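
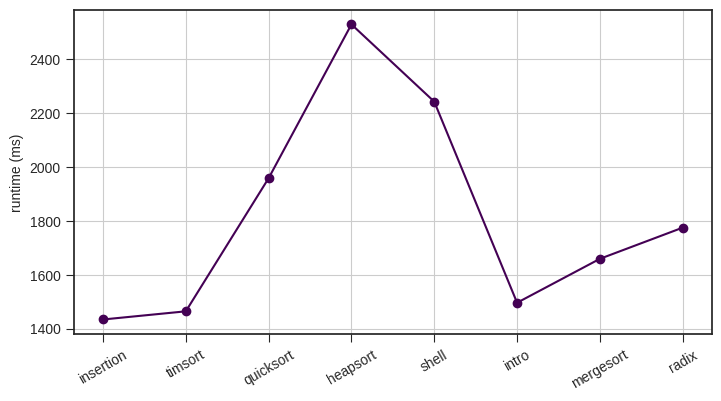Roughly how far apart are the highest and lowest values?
Max heapsort ≈ 2500, min insertion ≈ 1400; range ≈ 1100.

≈ 1100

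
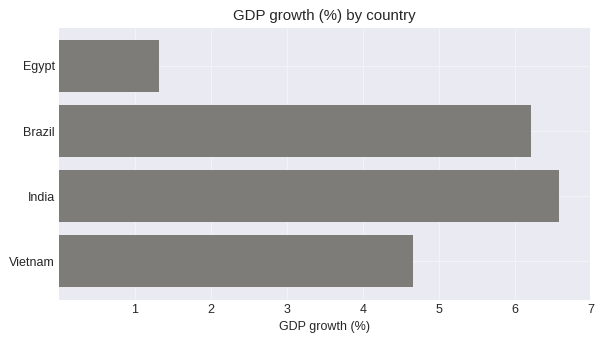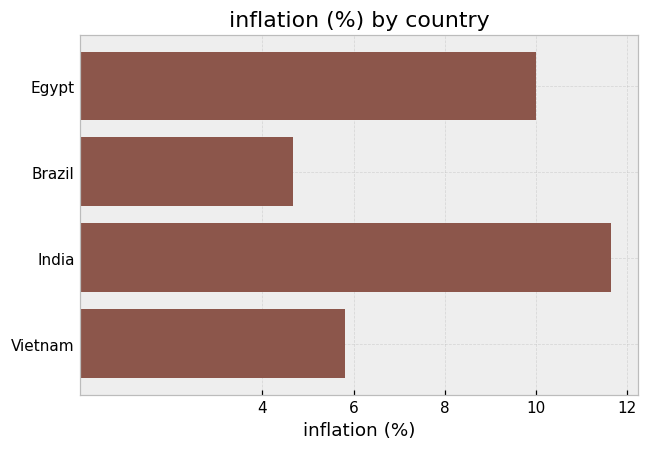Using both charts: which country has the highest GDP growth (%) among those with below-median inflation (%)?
Brazil

Chart 2 median inflation (%) ≈ 8; below-median countries: Brazil, Vietnam. Among those, Brazil has the highest GDP growth (%) (≈ 6).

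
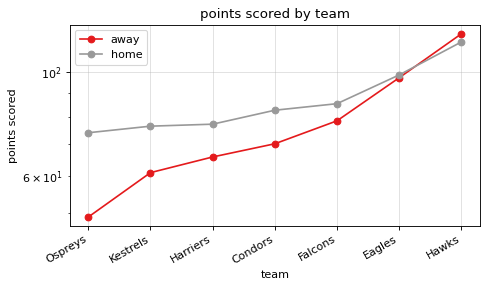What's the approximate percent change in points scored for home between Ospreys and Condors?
≈ +14.3%

Ospreys ≈ 70, Condors ≈ 80; (80 − 70) / 70 ≈ +14.3%.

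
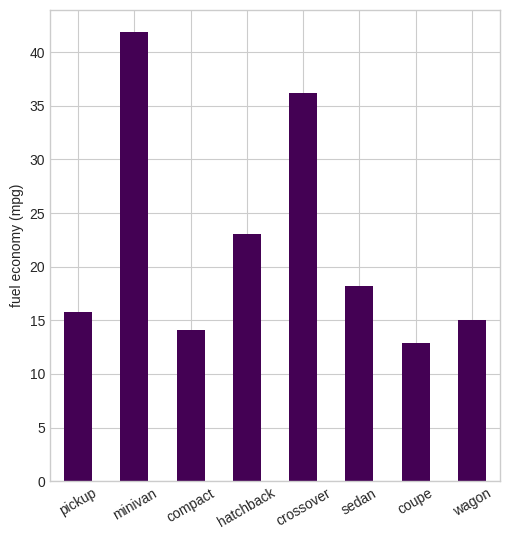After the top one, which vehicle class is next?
crossover

Top 3: minivan ≈ 40, crossover ≈ 35, hatchback ≈ 25.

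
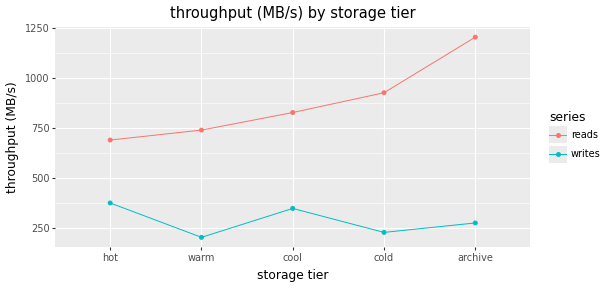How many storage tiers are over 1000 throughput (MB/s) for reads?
Above 1000: archive.

1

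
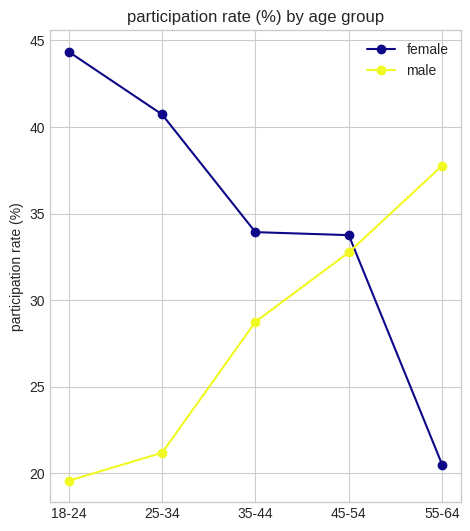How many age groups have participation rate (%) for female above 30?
Above 30: 18-24, 25-34, 35-44, 45-54.

4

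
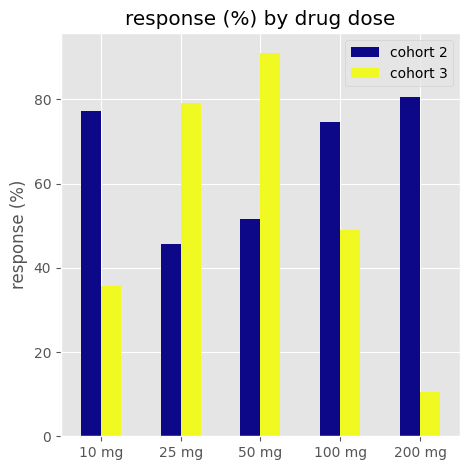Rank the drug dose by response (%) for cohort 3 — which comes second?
Top 3 for cohort 3: 50 mg ≈ 90, 25 mg ≈ 80, 100 mg ≈ 50.

25 mg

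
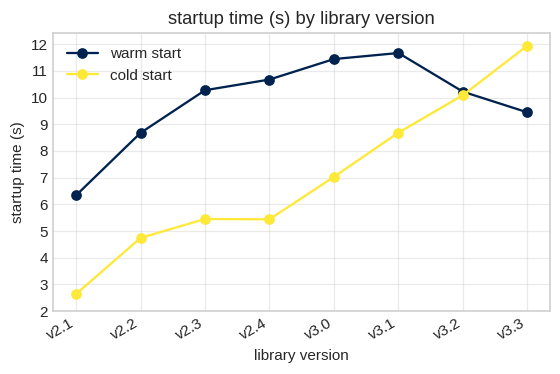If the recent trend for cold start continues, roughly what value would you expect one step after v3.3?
≈ 13.5

Last three: 9, 10, 12 → slope ≈ 1.5/step → next ≈ 13.5.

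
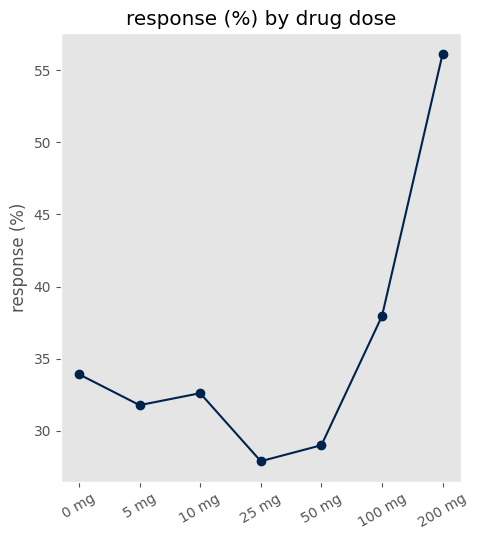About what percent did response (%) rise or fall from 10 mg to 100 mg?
≈ +14.3%

10 mg ≈ 35, 100 mg ≈ 40; (40 − 35) / 35 ≈ +14.3%.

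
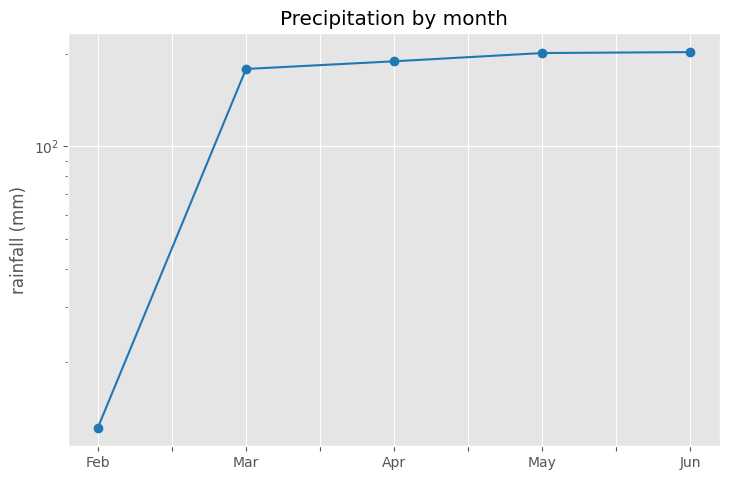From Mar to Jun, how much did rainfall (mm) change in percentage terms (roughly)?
Mar ≈ 180, Jun ≈ 200; (200 − 180) / 180 ≈ +11.1%.

≈ +11.1%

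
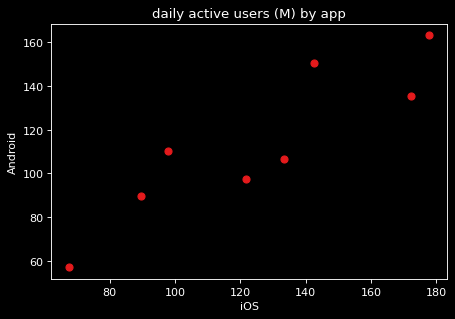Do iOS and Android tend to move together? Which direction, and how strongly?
positive, strong

Points are positively correlated; strong (|r| ≈ 0.9).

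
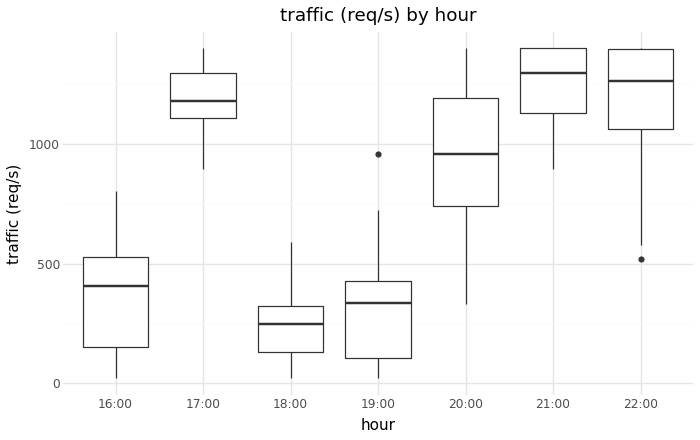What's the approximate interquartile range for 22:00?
≈ 300

Q3 ≈ 1400, Q1 ≈ 1100; IQR ≈ 300.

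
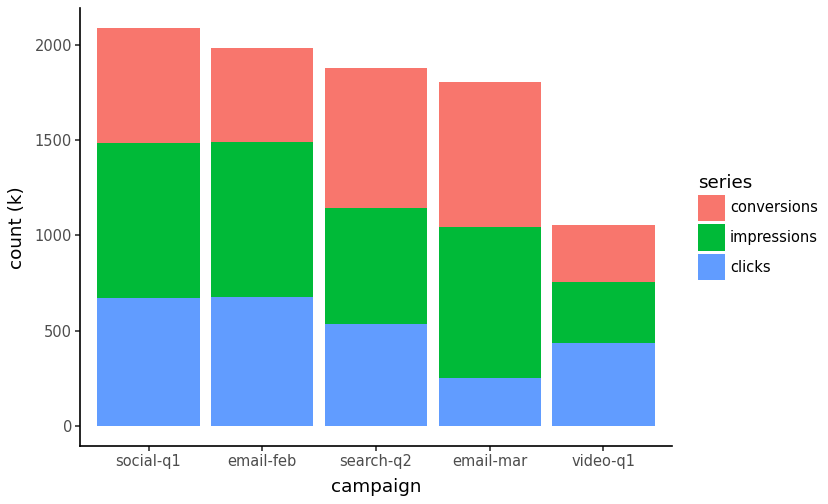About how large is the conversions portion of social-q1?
conversions top ≈ 2000, bottom ≈ 1400; segment ≈ 600.

≈ 600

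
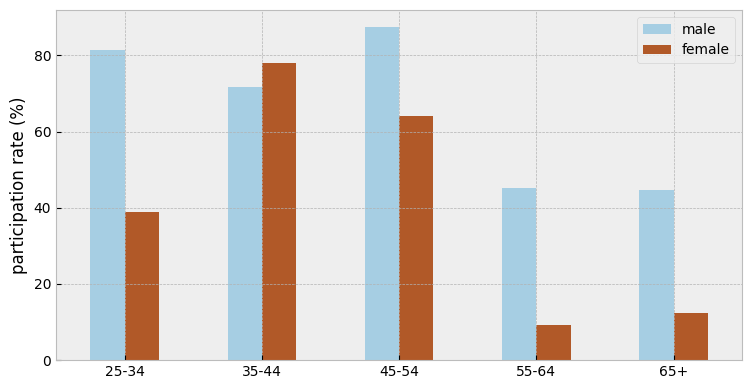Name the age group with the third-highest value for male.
Top 4 for male: 45-54 ≈ 90, 25-34 ≈ 80, 35-44 ≈ 70, 55-64 ≈ 50.

35-44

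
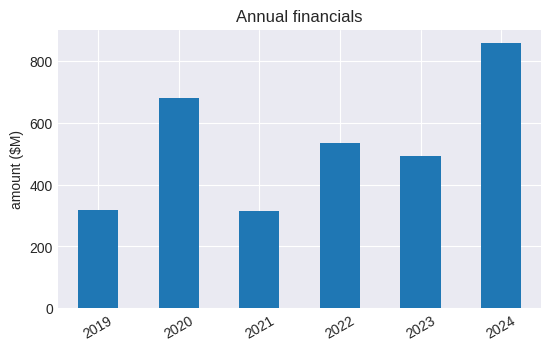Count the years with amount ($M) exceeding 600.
Above 600: 2020, 2024.

2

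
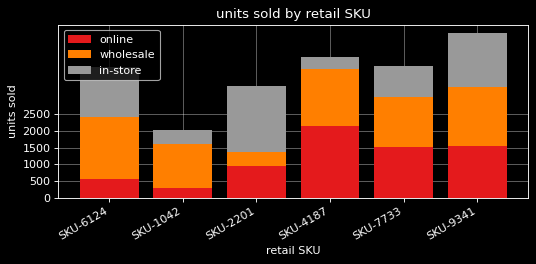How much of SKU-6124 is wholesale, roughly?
≈ 2000

wholesale top ≈ 2500, bottom ≈ 500; segment ≈ 2000.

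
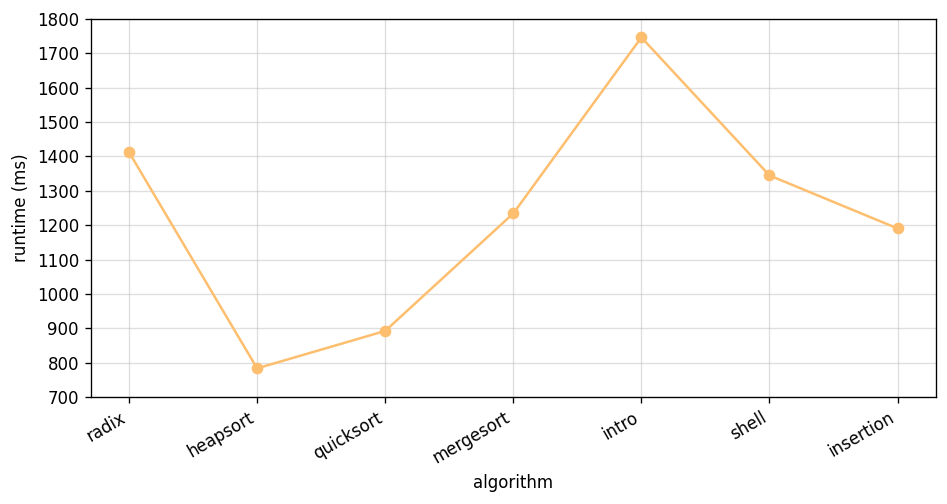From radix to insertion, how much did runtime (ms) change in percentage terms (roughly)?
radix ≈ 1400, insertion ≈ 1200; (1200 − 1400) / 1400 ≈ -14.3%.

≈ -14.3%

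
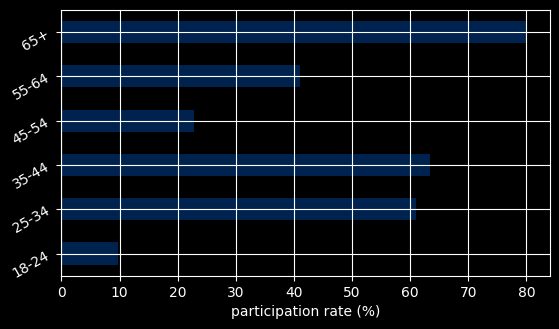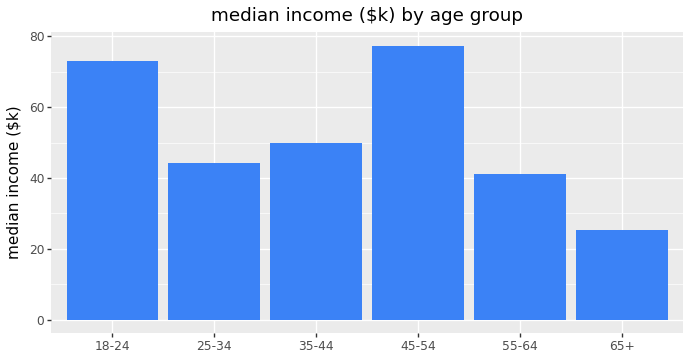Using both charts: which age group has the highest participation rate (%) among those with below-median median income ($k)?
65+

Chart 2 median median income ($k) ≈ 50; below-median age groups: 25-34, 55-64, 65+. Among those, 65+ has the highest participation rate (%) (≈ 80).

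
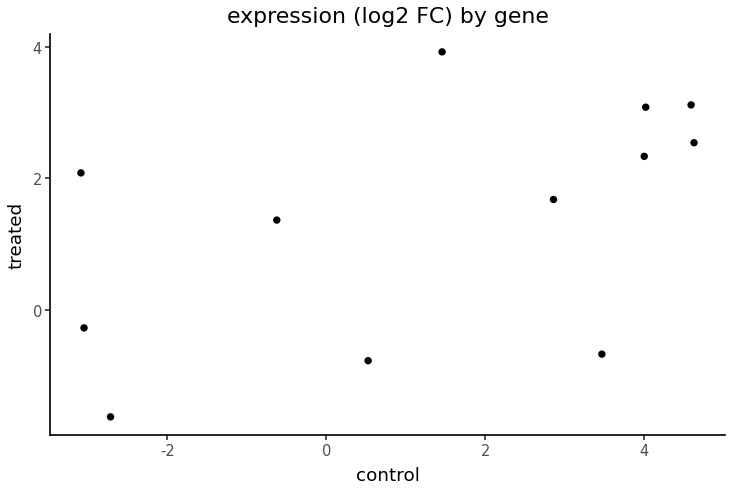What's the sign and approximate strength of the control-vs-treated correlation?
Points are positively correlated; moderate (|r| ≈ 0.5).

positive, moderate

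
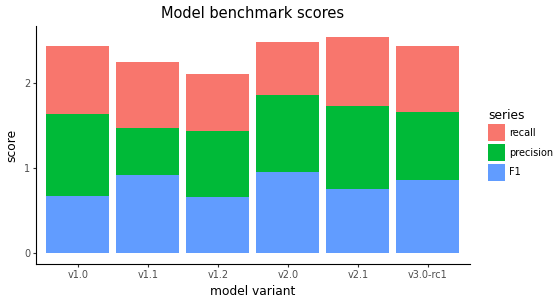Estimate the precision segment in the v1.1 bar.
≈ 0.5

precision top ≈ 1.5, bottom ≈ 1.0; segment ≈ 0.5.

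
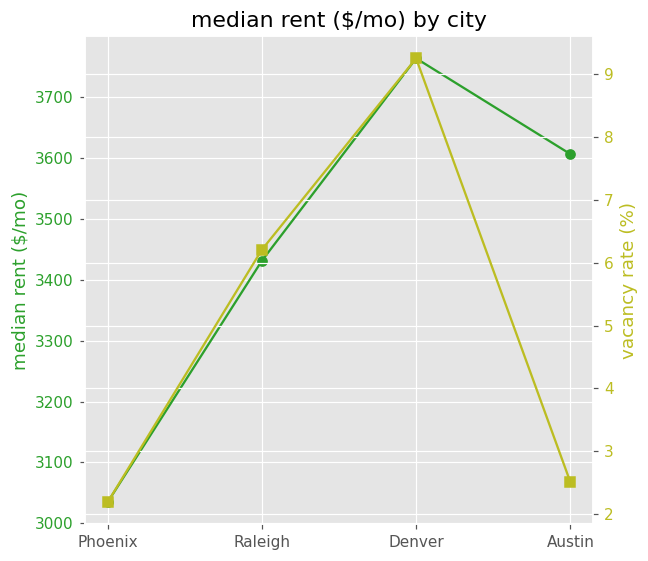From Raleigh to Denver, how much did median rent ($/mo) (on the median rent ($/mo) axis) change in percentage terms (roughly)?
Raleigh ≈ 3400, Denver ≈ 3800; (3800 − 3400) / 3400 ≈ +11.8%.

≈ +11.8%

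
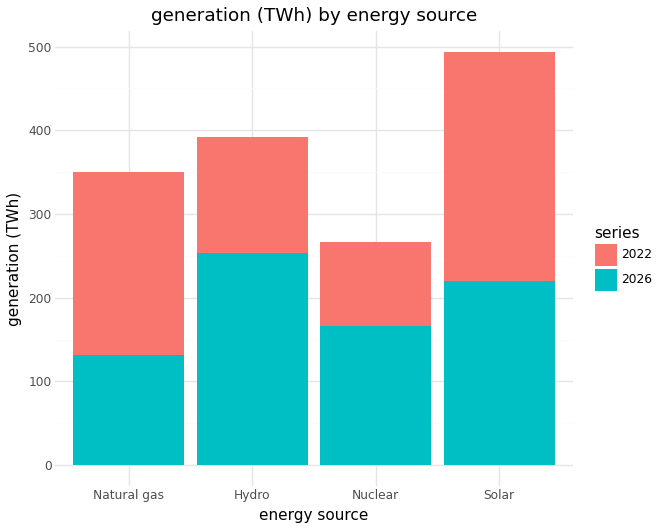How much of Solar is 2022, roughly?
≈ 300

2022 top ≈ 500, bottom ≈ 200; segment ≈ 300.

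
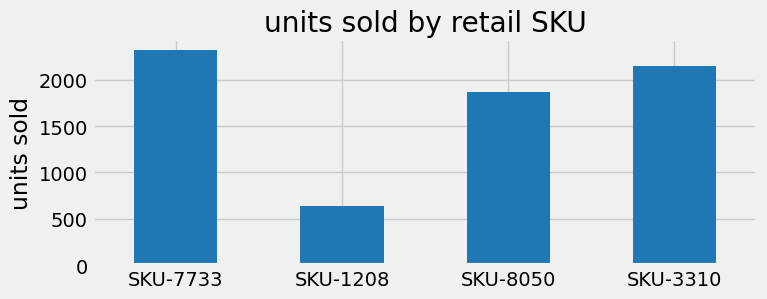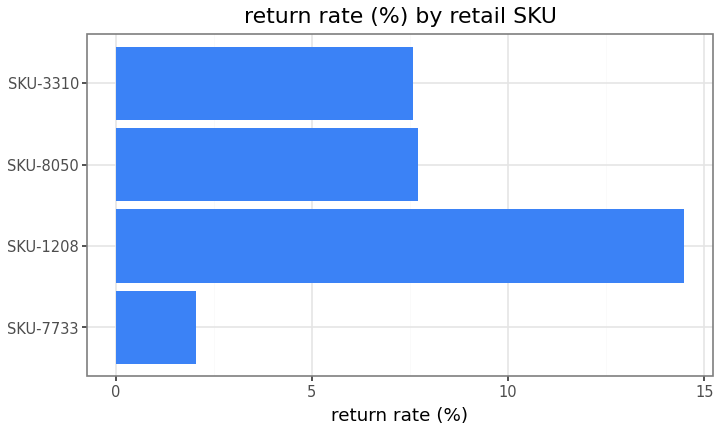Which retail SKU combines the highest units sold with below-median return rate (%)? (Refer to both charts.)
SKU-7733

Chart 2 median return rate (%) ≈ 8; below-median retail SKUs: SKU-7733, SKU-3310. Among those, SKU-7733 has the highest units sold (≈ 2500).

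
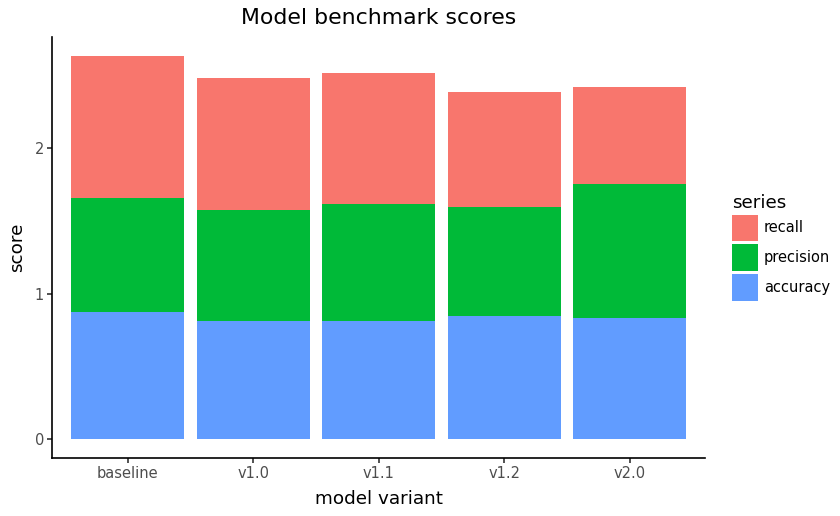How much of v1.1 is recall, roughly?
recall top ≈ 2.5, bottom ≈ 1.5; segment ≈ 1.0.

≈ 1.0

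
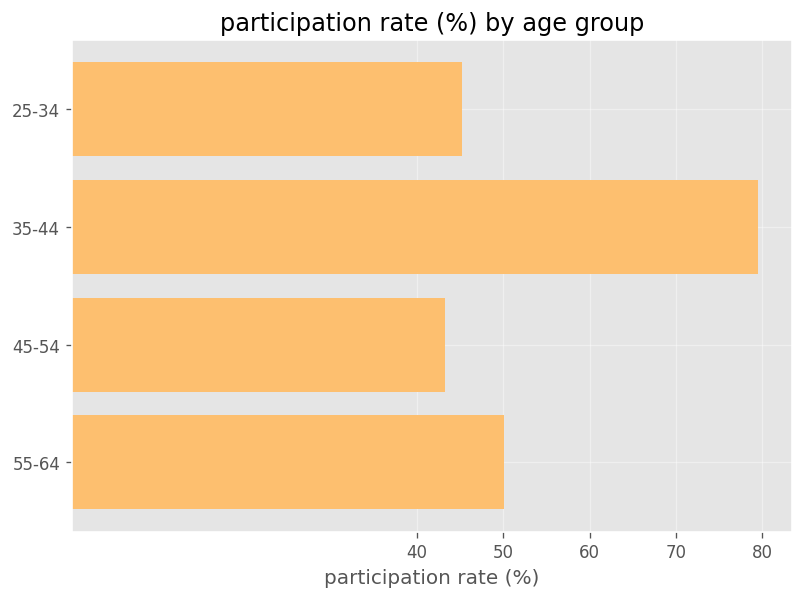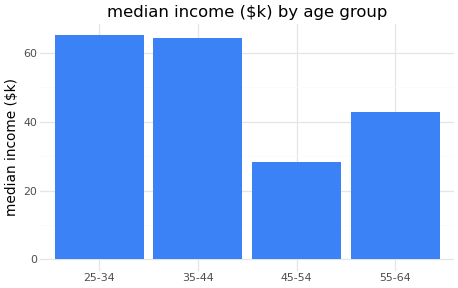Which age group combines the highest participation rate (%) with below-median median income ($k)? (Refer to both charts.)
Chart 2 median median income ($k) ≈ 50; below-median age groups: 45-54, 55-64. Among those, 55-64 has the highest participation rate (%) (≈ 50).

55-64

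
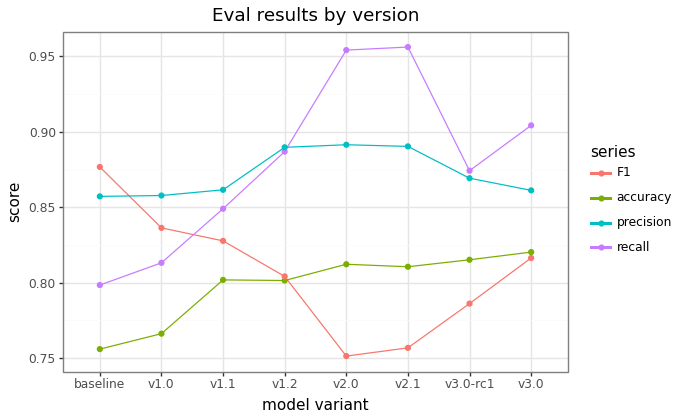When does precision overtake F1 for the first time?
baseline: precision ≈ 0.86 vs F1 ≈ 0.88 (not yet); v1.0: precision ≈ 0.86 vs F1 ≈ 0.84 (first crossover).

v1.0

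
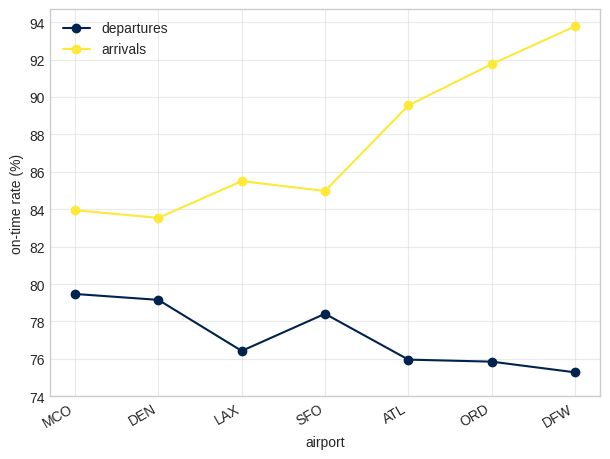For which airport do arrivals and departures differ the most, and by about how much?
DFW, ≈ 18 %

DFW: arrivals ≈ 94, departures ≈ 76 → gap ≈ 18. Next-largest (ORD) is only ≈ 16.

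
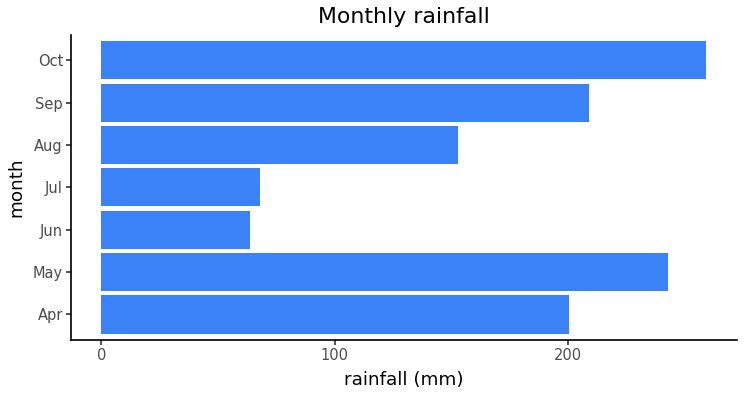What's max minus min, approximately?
Max Oct ≈ 250, min Jun ≈ 75; range ≈ 175.

≈ 175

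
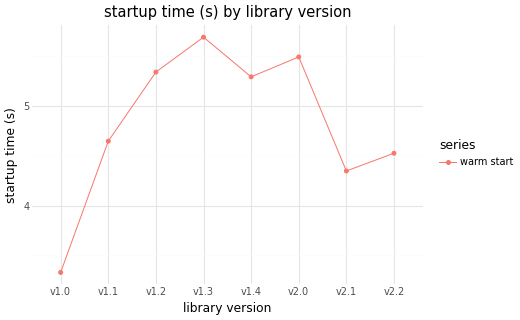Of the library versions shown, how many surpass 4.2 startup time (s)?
7

Above 4.2: v1.1, v1.2, v1.3, v1.4, v2.0, v2.1, v2.2.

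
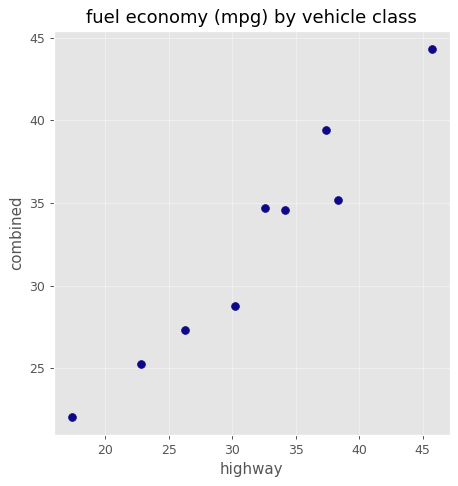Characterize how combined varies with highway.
positive, strong

Points are positively correlated; strong (|r| ≈ 1.0).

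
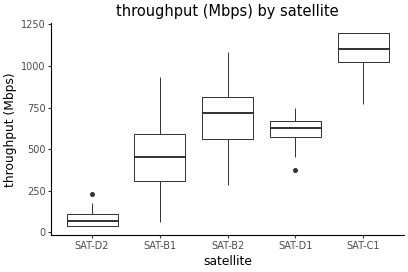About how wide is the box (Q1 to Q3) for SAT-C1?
Q3 ≈ 1200, Q1 ≈ 1000; IQR ≈ 200.

≈ 200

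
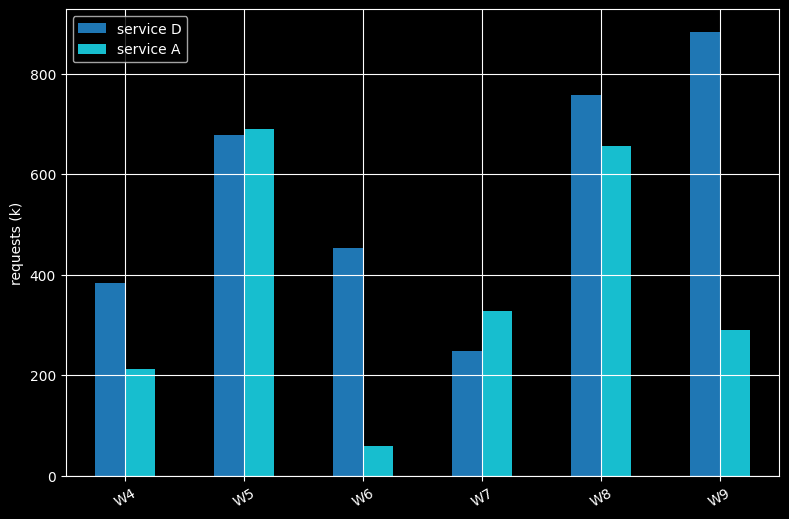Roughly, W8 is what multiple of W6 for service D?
≈ 1.6×

W8 ≈ 800, W6 ≈ 500; 800/500 ≈ 1.6.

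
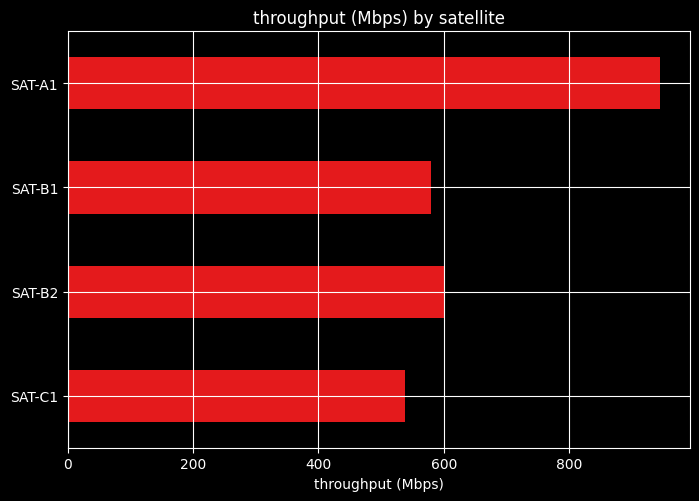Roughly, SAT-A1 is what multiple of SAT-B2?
≈ 1.5×

SAT-A1 ≈ 900, SAT-B2 ≈ 600; 900/600 ≈ 1.5.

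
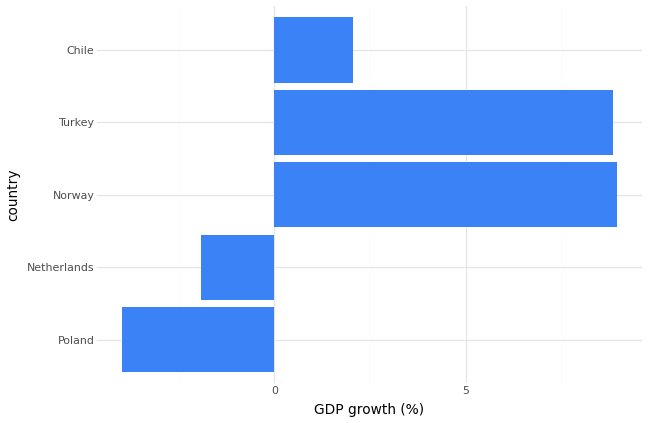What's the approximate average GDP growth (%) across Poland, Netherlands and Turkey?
≈ 1

(-4 + -2 + 8) / 3 ≈ 1.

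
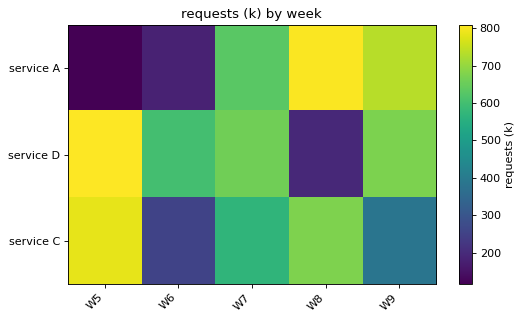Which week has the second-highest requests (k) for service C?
Top 3 for service C: W5 ≈ 800, W8 ≈ 700, W7 ≈ 600.

W8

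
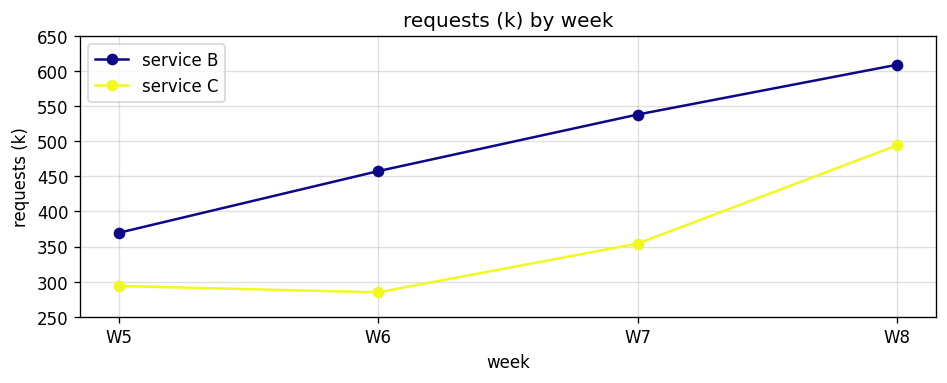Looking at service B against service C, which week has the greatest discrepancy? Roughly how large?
W7, ≈ 200 k

W7: service B ≈ 550, service C ≈ 350 → gap ≈ 200. Next-largest (W6) is only ≈ 150.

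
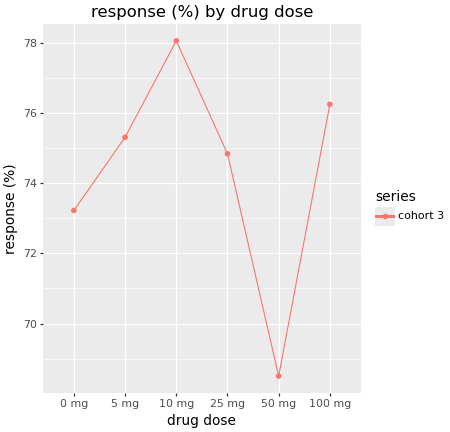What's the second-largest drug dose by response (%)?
100 mg

Top 3: 10 mg ≈ 78, 100 mg ≈ 76, 5 mg ≈ 75.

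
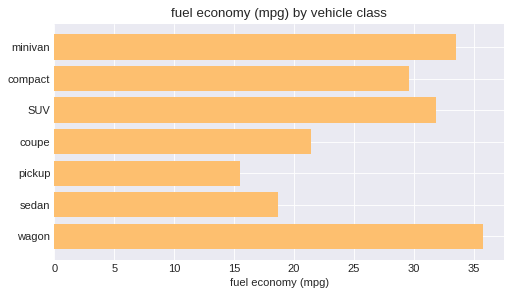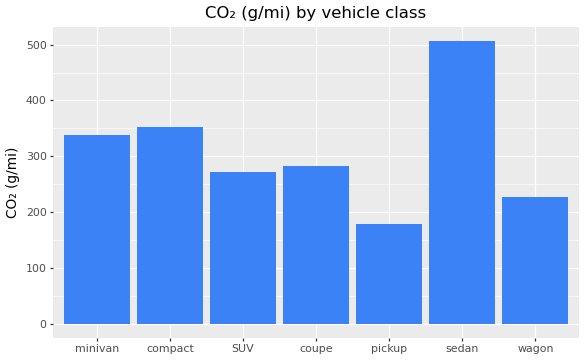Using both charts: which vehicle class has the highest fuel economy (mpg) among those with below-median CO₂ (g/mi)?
Chart 2 median CO₂ (g/mi) ≈ 300; below-median vehicle classes: SUV, pickup, wagon. Among those, wagon has the highest fuel economy (mpg) (≈ 35).

wagon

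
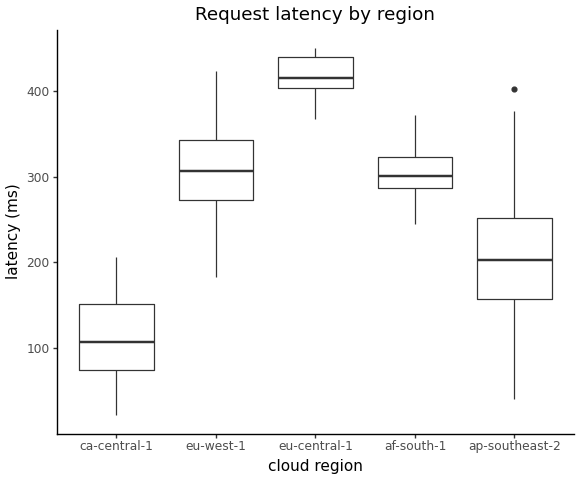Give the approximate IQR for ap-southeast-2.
≈ 100

Q3 ≈ 250, Q1 ≈ 150; IQR ≈ 100.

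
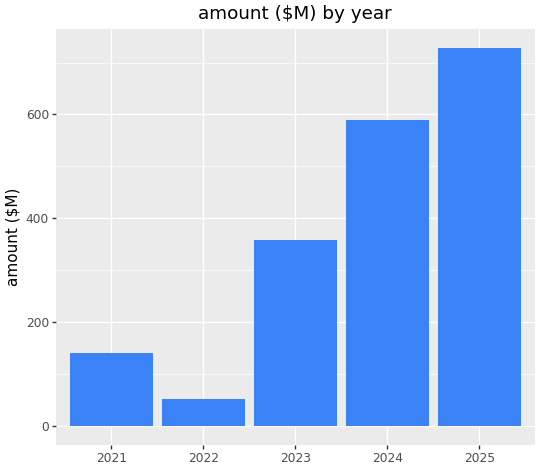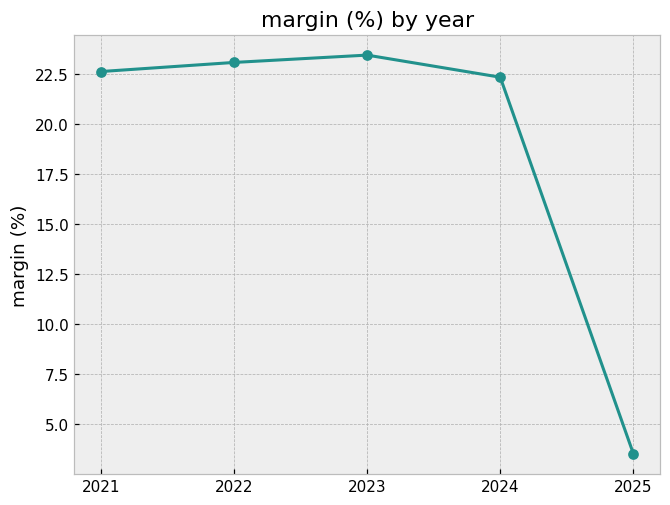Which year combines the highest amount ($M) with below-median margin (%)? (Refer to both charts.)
Chart 2 median margin (%) ≈ 25; below-median years: 2024, 2025. Among those, 2025 has the highest amount ($M) (≈ 700).

2025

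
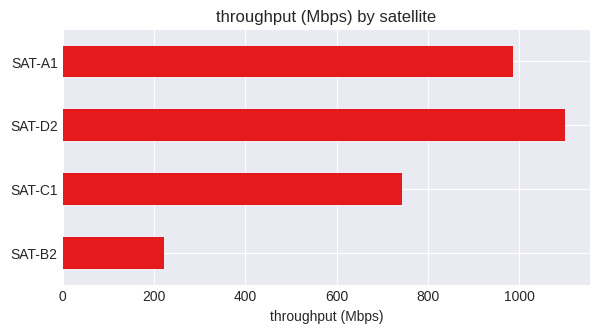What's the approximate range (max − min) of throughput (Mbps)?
≈ 900

Max SAT-D2 ≈ 1100, min SAT-B2 ≈ 200; range ≈ 900.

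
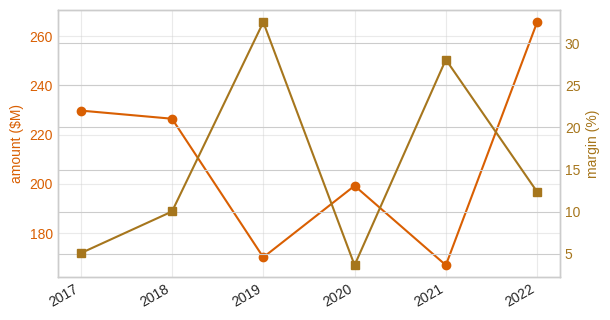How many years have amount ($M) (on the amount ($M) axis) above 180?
Above 180: 2017, 2018, 2020, 2022.

4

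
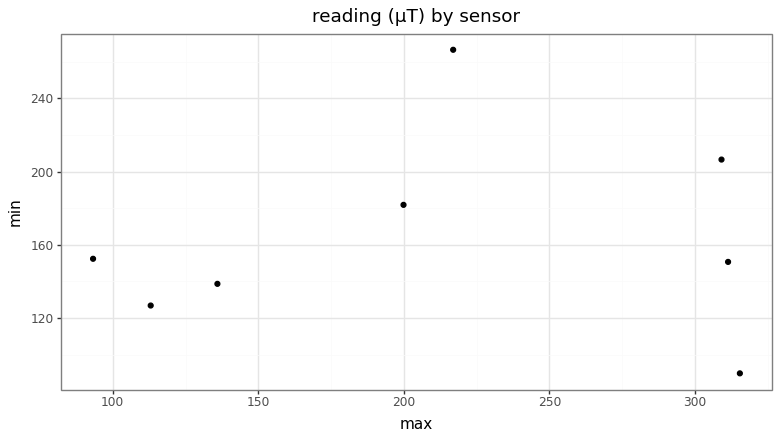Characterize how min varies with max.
Points are roughly uncorrelated; weak (|r| ≈ 0.1).

no clear correlation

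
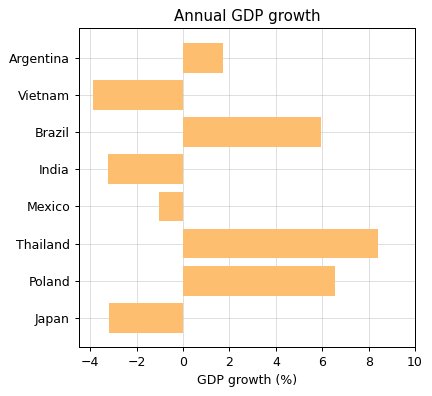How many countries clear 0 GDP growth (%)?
4

Above 0: Argentina, Brazil, Thailand, Poland.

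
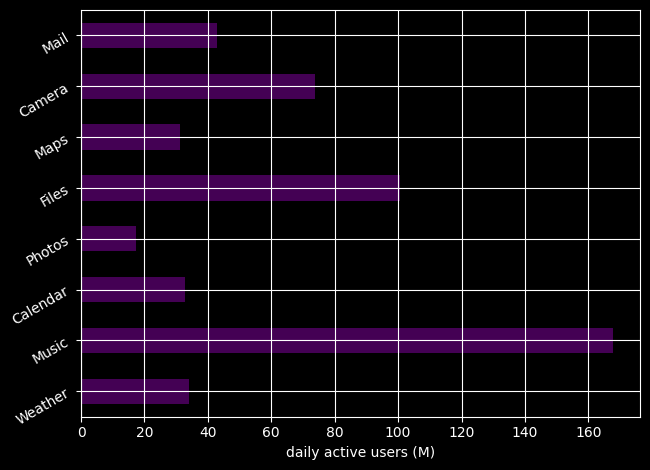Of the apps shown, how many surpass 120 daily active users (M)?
Above 120: Music.

1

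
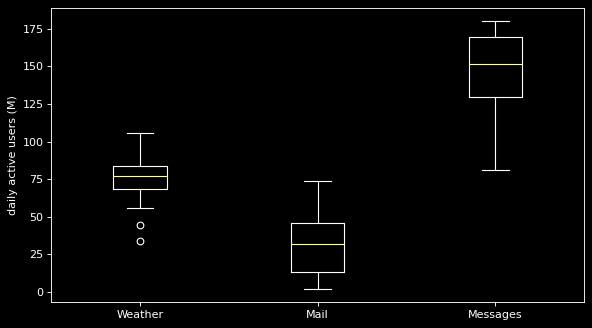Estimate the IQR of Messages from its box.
≈ 40

Q3 ≈ 170, Q1 ≈ 130; IQR ≈ 40.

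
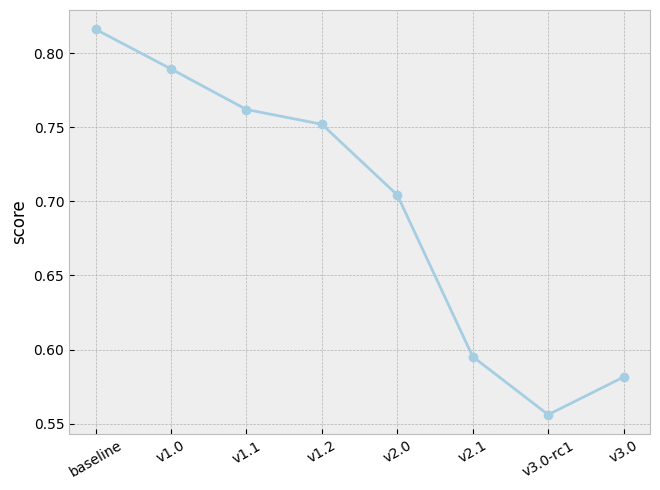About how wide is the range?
≈ 0.25

Max baseline ≈ 0.80, min v3.0-rc1 ≈ 0.55; range ≈ 0.25.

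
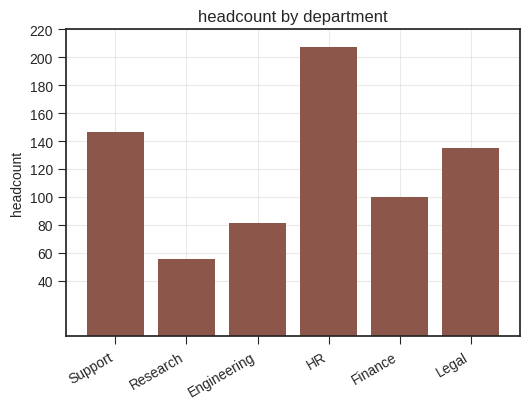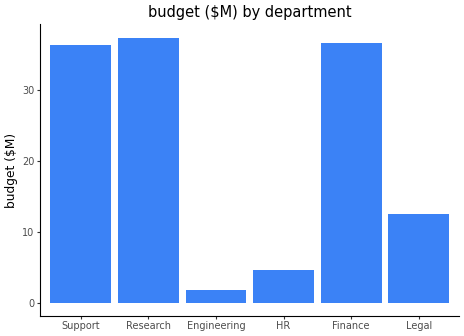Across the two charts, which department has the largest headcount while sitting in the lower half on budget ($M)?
HR

Chart 2 median budget ($M) ≈ 25; below-median departments: Engineering, HR, Legal. Among those, HR has the highest headcount (≈ 200).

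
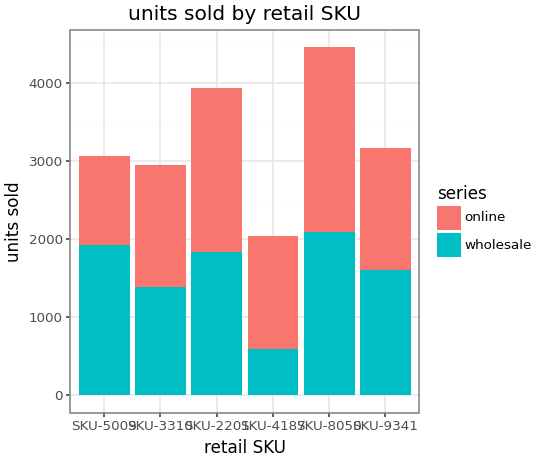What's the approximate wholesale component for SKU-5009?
≈ 2000

wholesale top ≈ 2000, bottom ≈ 0; segment ≈ 2000.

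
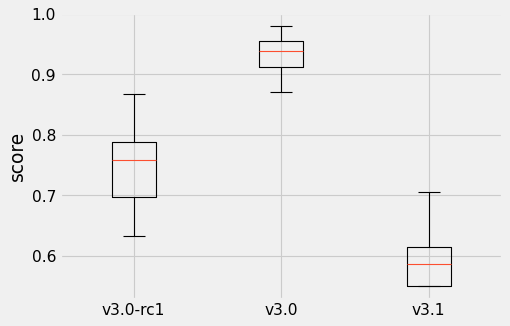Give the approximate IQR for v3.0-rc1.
Q3 ≈ 0.80, Q1 ≈ 0.70; IQR ≈ 0.10.

≈ 0.10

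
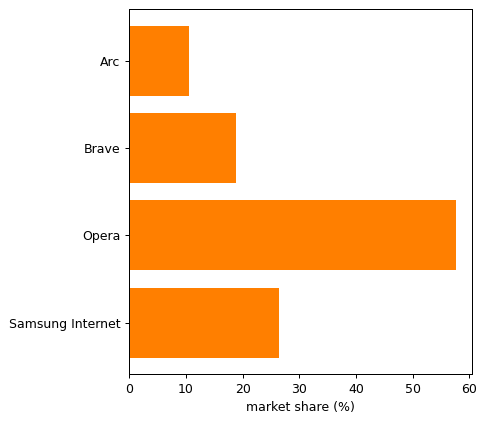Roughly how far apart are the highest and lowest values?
≈ 50

Max Opera ≈ 60, min Arc ≈ 10; range ≈ 50.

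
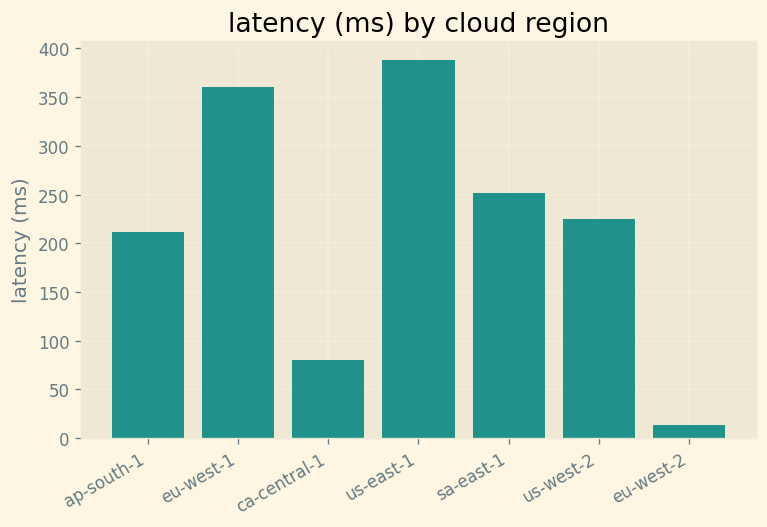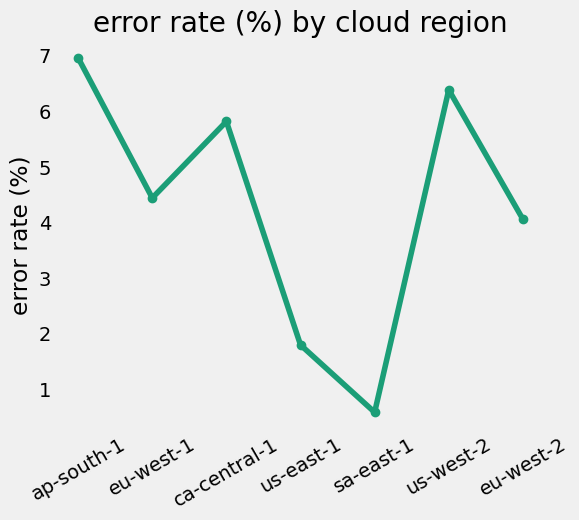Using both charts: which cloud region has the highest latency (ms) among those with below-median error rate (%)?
us-east-1

Chart 2 median error rate (%) ≈ 4; below-median cloud regions: us-east-1, sa-east-1, eu-west-2. Among those, us-east-1 has the highest latency (ms) (≈ 400).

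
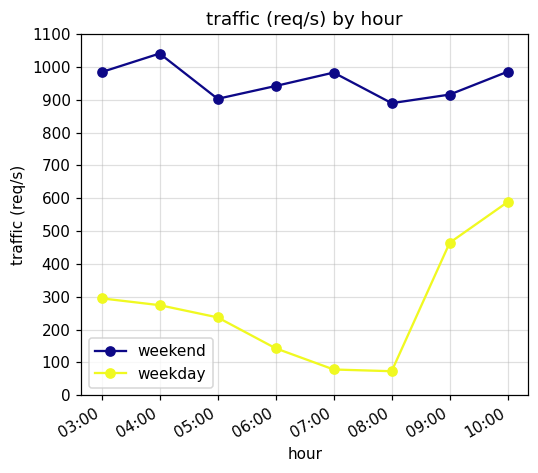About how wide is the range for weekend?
Max 04:00 ≈ 1000, min 08:00 ≈ 900; range ≈ 100.

≈ 100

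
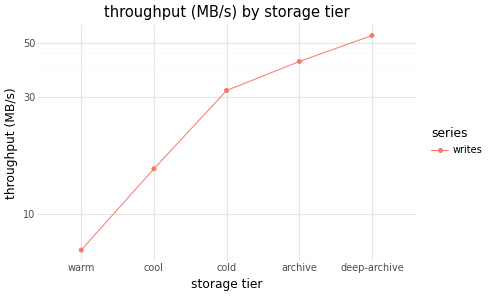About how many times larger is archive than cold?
archive ≈ 40, cold ≈ 30; 40/30 ≈ 1.33.

≈ 1.33×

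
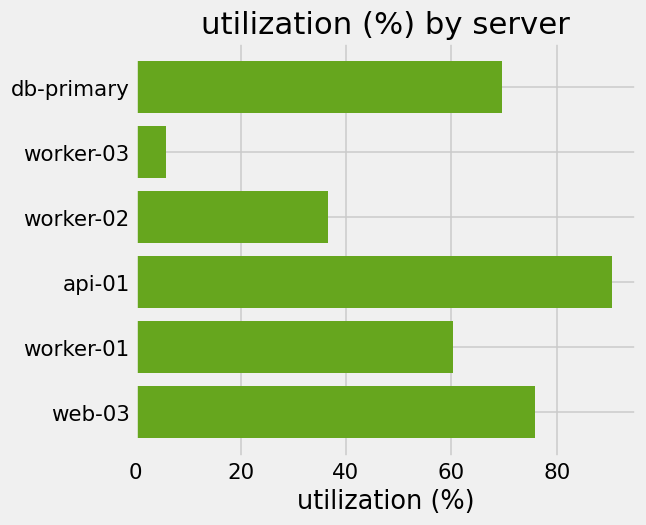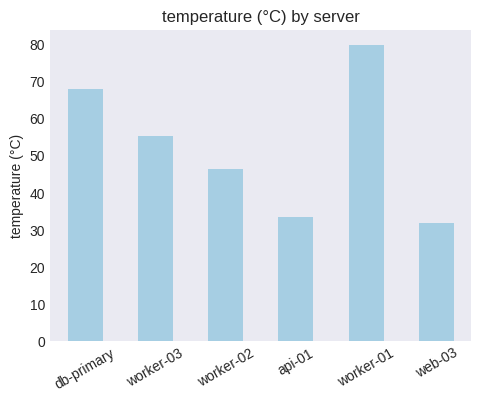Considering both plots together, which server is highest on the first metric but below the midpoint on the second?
Chart 2 median temperature (°C) ≈ 50; below-median servers: worker-02, api-01, web-03. Among those, api-01 has the highest utilization (%) (≈ 90).

api-01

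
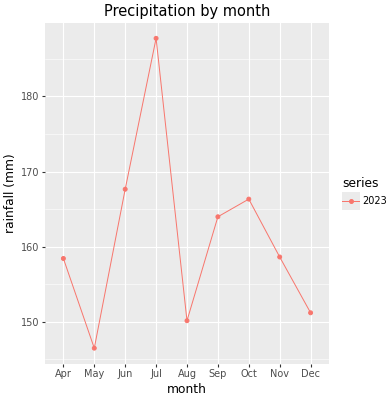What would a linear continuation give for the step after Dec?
Last three: 165, 160, 150 → slope ≈ -7.5/step → next ≈ 142.5.

≈ 142.5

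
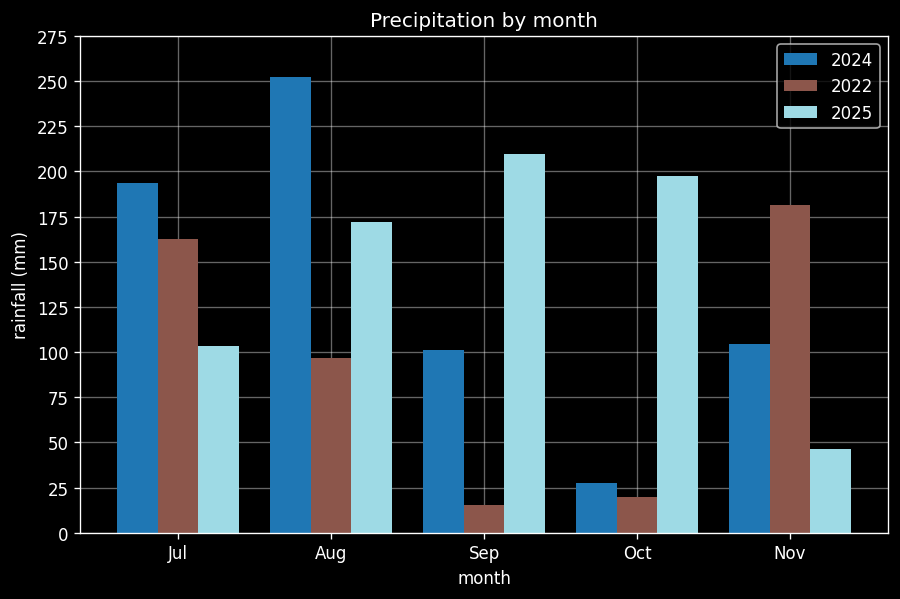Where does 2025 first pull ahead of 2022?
Jul: 2025 ≈ 100 vs 2022 ≈ 150 (not yet); Aug: 2025 ≈ 175 vs 2022 ≈ 100 (first crossover).

Aug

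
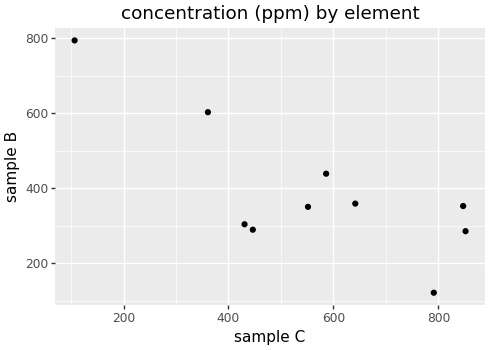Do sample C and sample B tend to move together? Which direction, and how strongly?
Points are negatively correlated; strong (|r| ≈ 0.8).

negative, strong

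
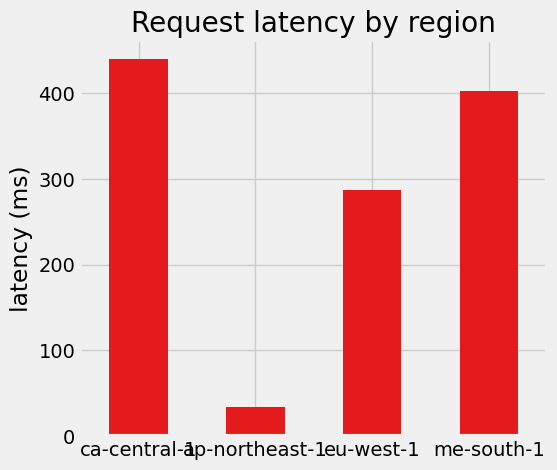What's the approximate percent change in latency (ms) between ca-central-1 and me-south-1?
≈ -11.1%

ca-central-1 ≈ 450, me-south-1 ≈ 400; (400 − 450) / 450 ≈ -11.1%.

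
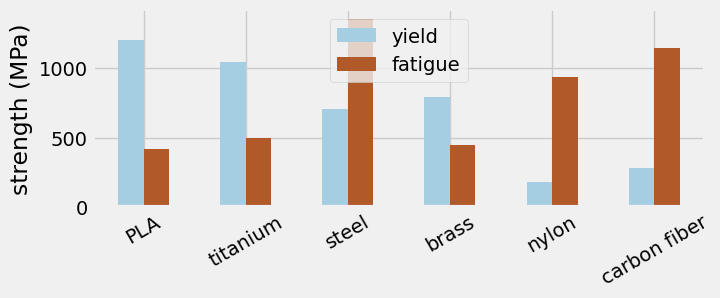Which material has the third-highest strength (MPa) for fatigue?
Top 4 for fatigue: steel ≈ 1400, carbon fiber ≈ 1200, nylon ≈ 1000, titanium ≈ 400.

nylon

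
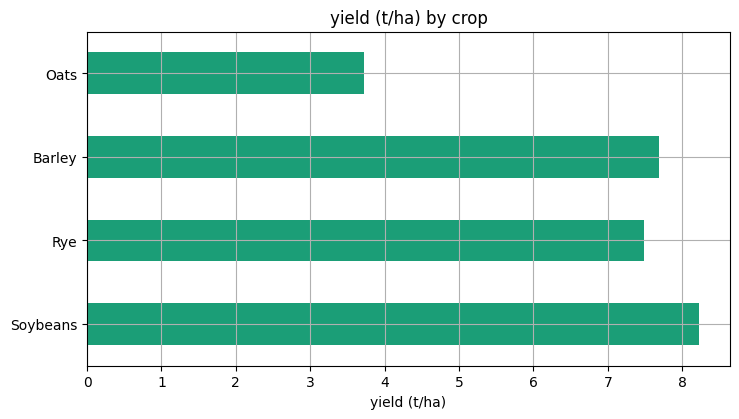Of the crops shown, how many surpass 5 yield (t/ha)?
Above 5: Soybeans, Rye, Barley.

3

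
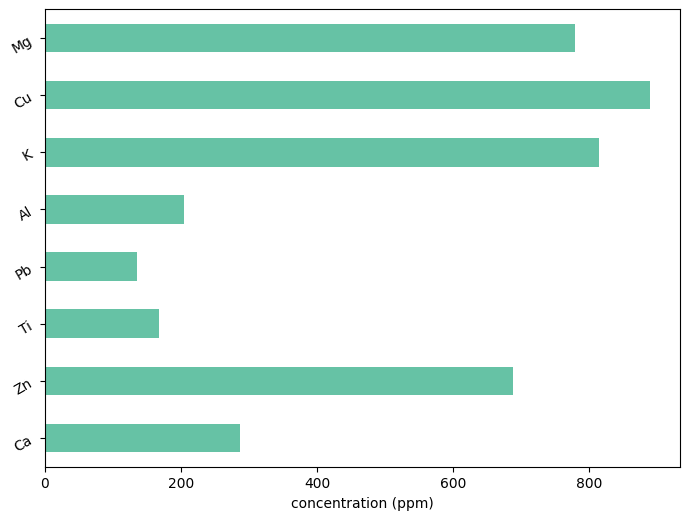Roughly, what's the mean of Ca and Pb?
(300 + 100) / 2 ≈ 200.

≈ 200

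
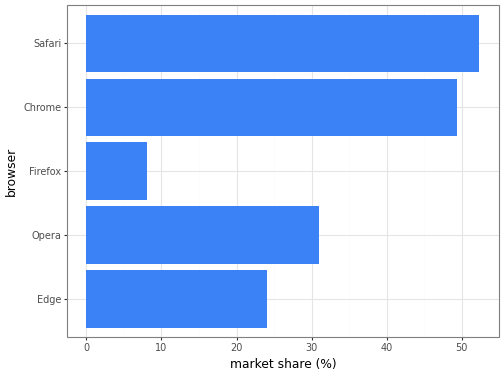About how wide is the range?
Max Safari ≈ 50, min Firefox ≈ 10; range ≈ 40.

≈ 40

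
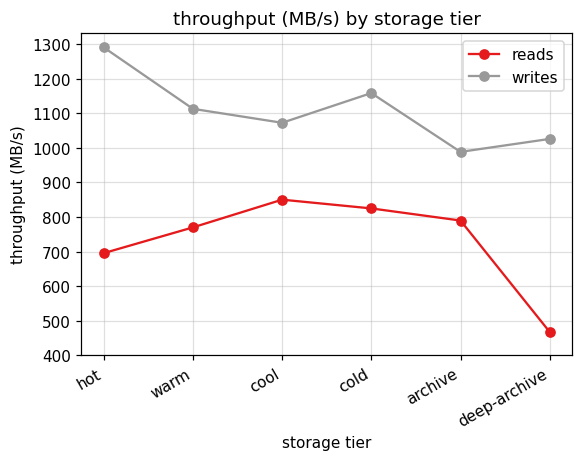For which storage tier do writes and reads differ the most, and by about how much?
hot: writes ≈ 1300, reads ≈ 700 → gap ≈ 600. Next-largest (deep-archive) is only ≈ 500.

hot, ≈ 600 MB/s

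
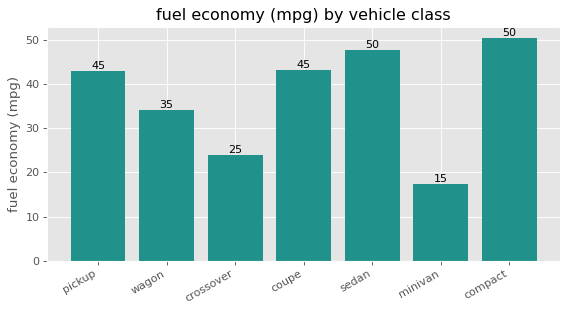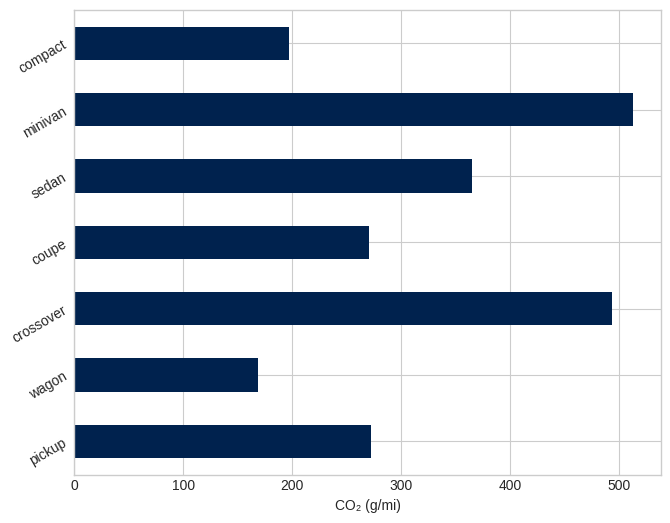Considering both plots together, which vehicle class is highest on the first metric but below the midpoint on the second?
Chart 2 median CO₂ (g/mi) ≈ 250; below-median vehicle classes: wagon, coupe, compact. Among those, compact has the highest fuel economy (mpg) (≈ 50).

compact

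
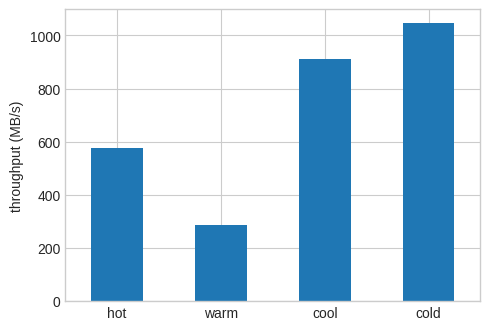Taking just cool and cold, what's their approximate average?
≈ 950

(900 + 1000) / 2 ≈ 950.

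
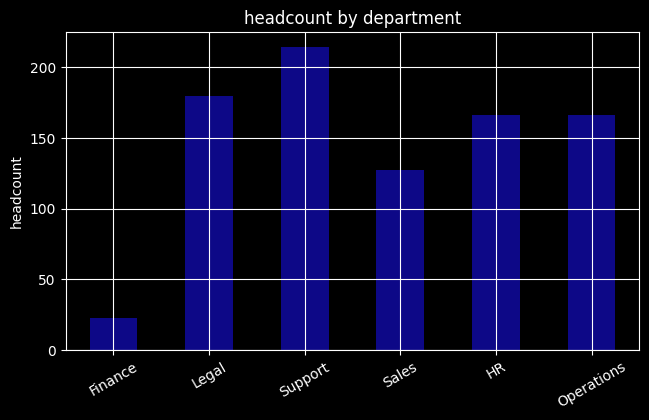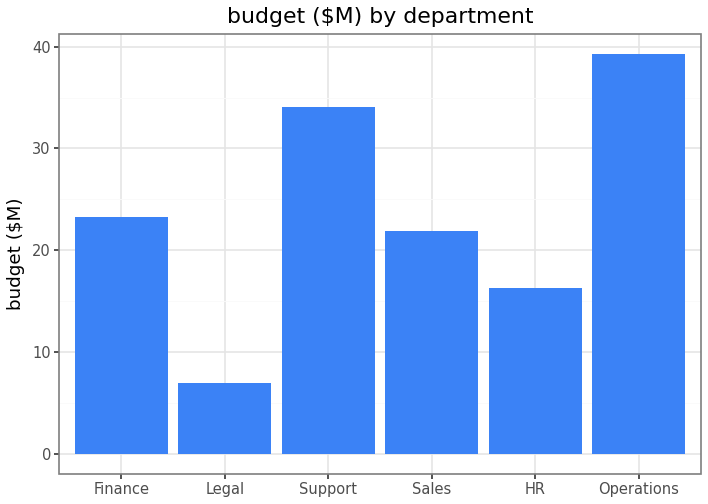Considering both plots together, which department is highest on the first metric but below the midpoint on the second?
Legal

Chart 2 median budget ($M) ≈ 25; below-median departments: Legal, Sales, HR. Among those, Legal has the highest headcount (≈ 180).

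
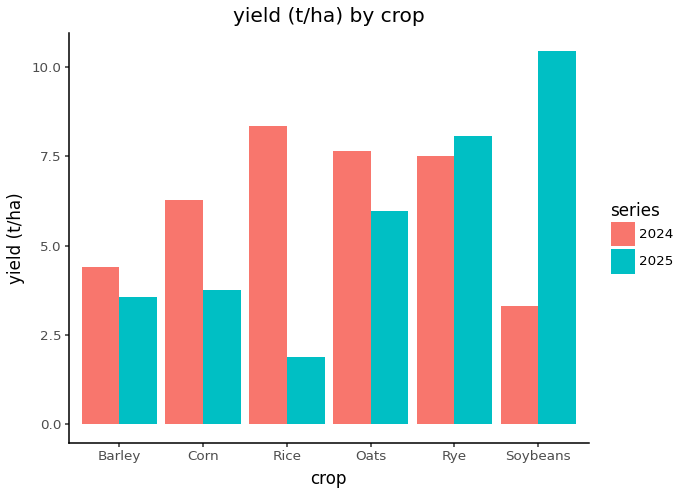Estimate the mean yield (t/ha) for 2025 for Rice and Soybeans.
(2 + 10) / 2 ≈ 6.

≈ 6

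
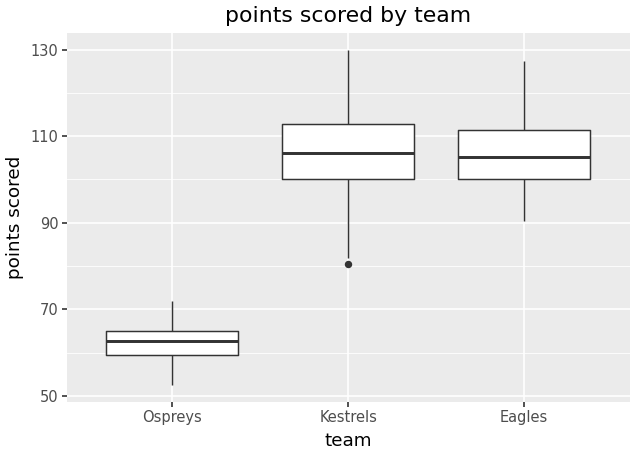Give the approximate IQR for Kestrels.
Q3 ≈ 115, Q1 ≈ 100; IQR ≈ 15.

≈ 15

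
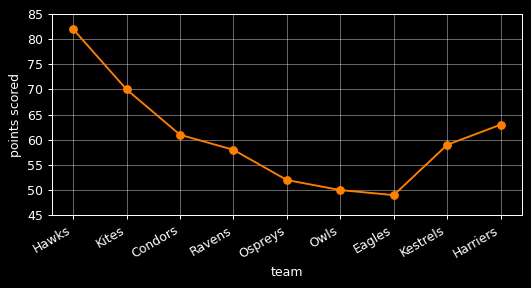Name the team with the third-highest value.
Harriers

Top 4: Hawks ≈ 80, Kites ≈ 70, Harriers ≈ 65, Condors ≈ 60.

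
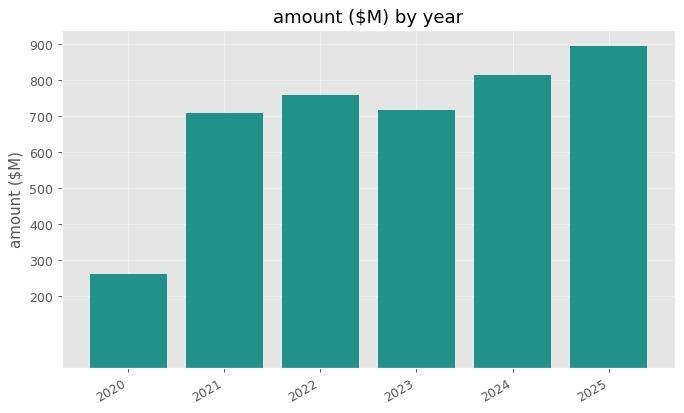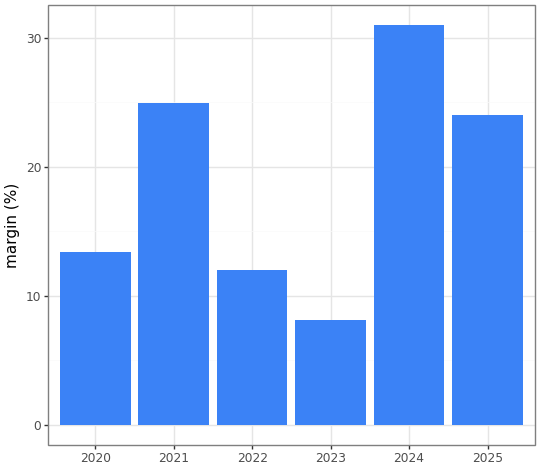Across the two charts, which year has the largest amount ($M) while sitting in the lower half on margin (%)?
Chart 2 median margin (%) ≈ 20; below-median years: 2020, 2022, 2023. Among those, 2022 has the highest amount ($M) (≈ 800).

2022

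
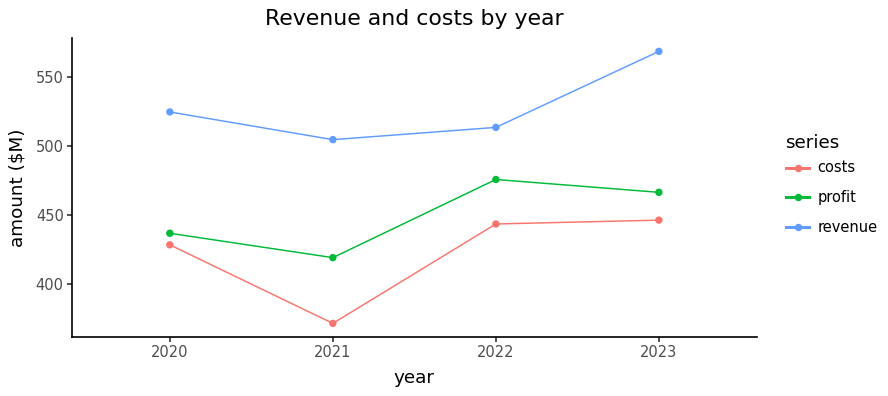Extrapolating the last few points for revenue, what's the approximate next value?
≈ 590

Last three: 500, 520, 560 → slope ≈ 30/step → next ≈ 590.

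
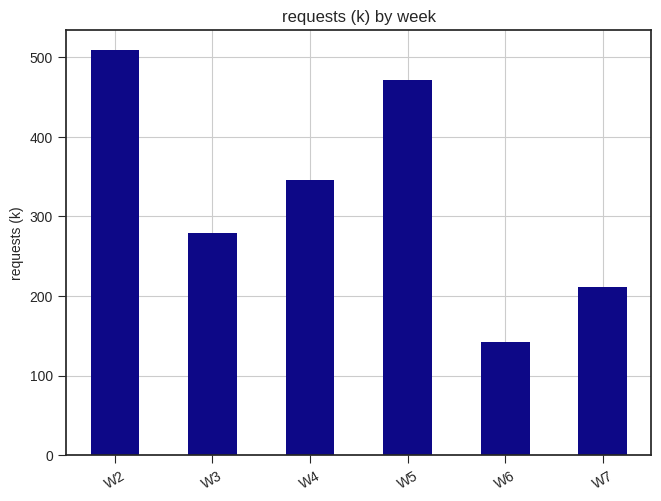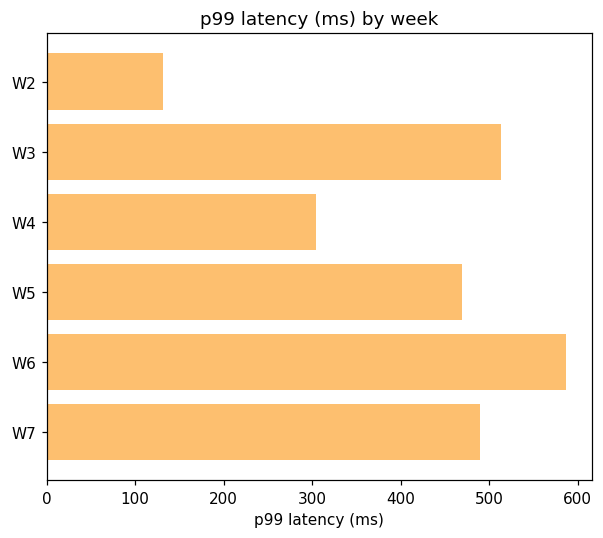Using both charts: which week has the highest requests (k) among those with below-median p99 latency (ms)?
W2

Chart 2 median p99 latency (ms) ≈ 500; below-median weeks: W2, W4, W5. Among those, W2 has the highest requests (k) (≈ 500).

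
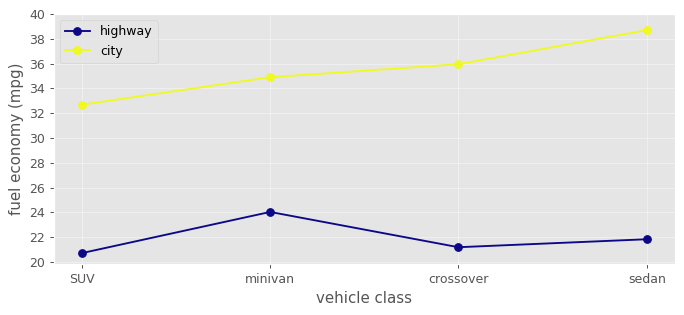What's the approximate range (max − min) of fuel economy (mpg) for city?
≈ 6

Max sedan ≈ 38, min SUV ≈ 32; range ≈ 6.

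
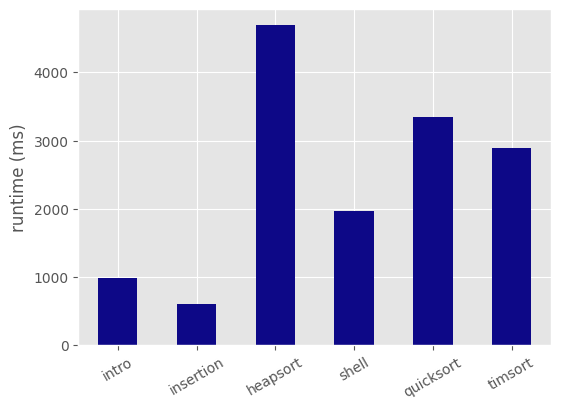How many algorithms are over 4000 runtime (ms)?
1

Above 4000: heapsort.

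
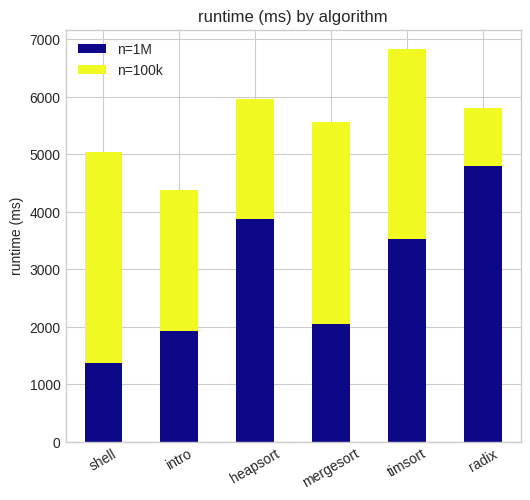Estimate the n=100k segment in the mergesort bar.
≈ 4000

n=100k top ≈ 6000, bottom ≈ 2000; segment ≈ 4000.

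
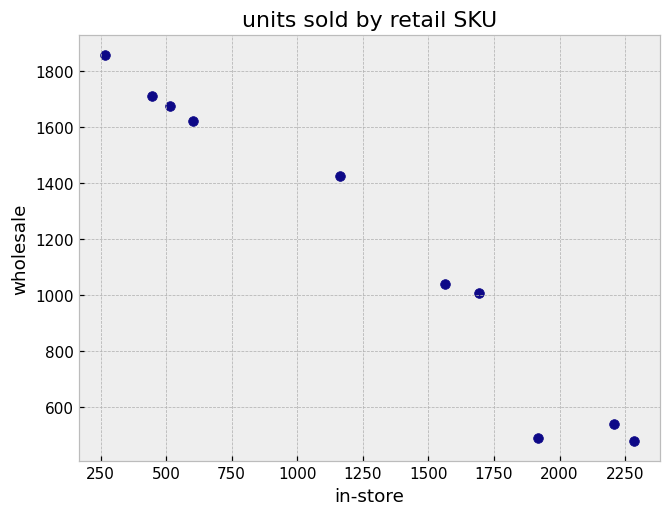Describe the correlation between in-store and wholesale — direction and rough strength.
negative, strong

Points are negatively correlated; strong (|r| ≈ 1.0).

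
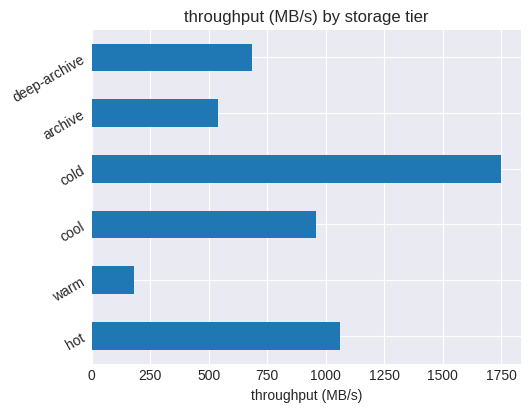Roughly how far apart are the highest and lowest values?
≈ 1600

Max cold ≈ 1800, min warm ≈ 200; range ≈ 1600.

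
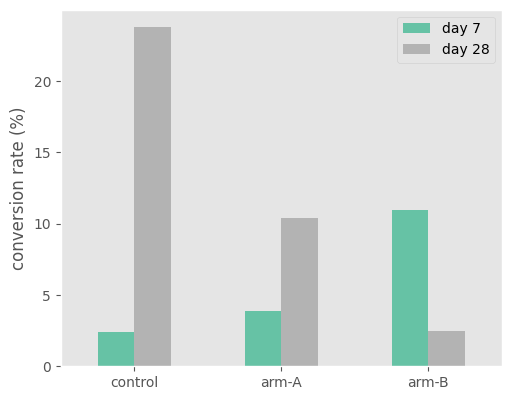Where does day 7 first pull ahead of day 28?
arm-B

arm-A: day 7 ≈ 4 vs day 28 ≈ 10 (not yet); arm-B: day 7 ≈ 10 vs day 28 ≈ 2 (first crossover).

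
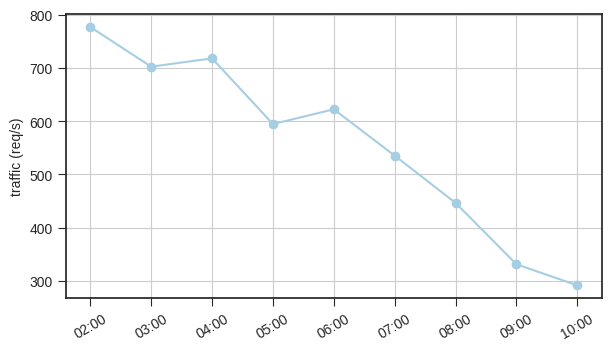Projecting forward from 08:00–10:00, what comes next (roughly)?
Last three: 450, 350, 300 → slope ≈ -75/step → next ≈ 225.

≈ 225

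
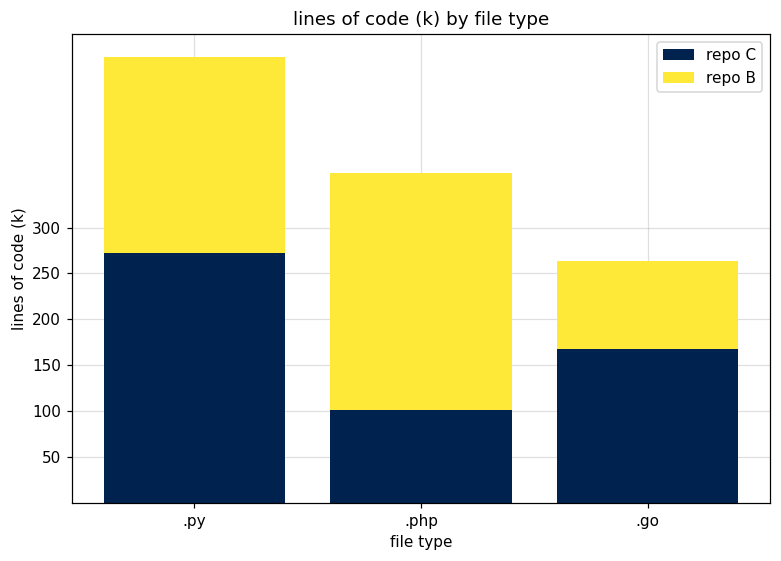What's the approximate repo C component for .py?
repo C top ≈ 250, bottom ≈ 0; segment ≈ 250.

≈ 250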